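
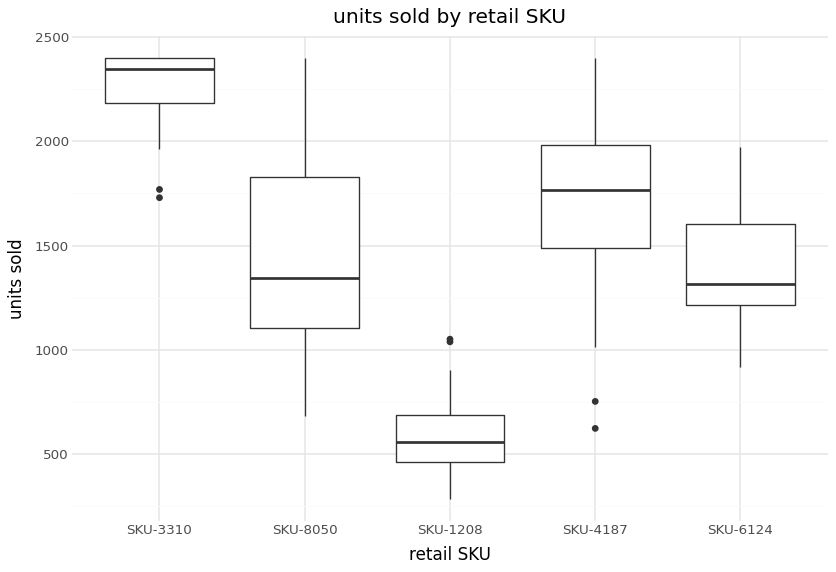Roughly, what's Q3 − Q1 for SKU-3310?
Q3 ≈ 2400, Q1 ≈ 2200; IQR ≈ 200.

≈ 200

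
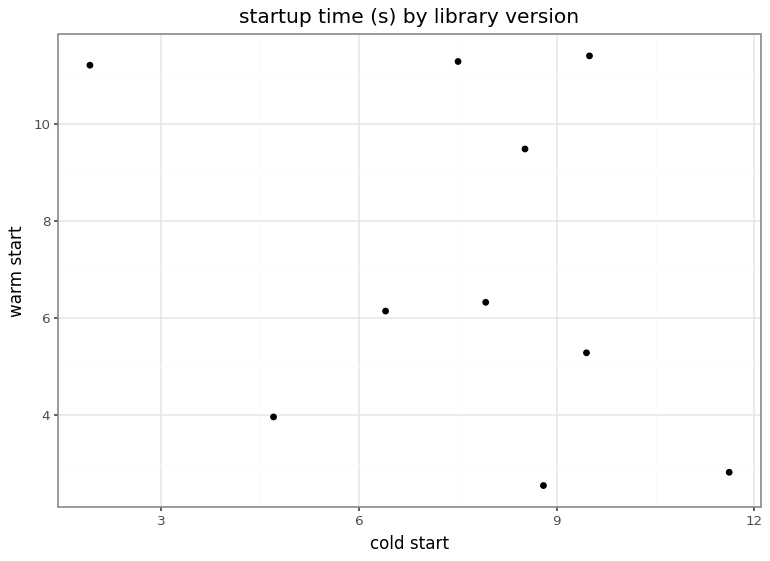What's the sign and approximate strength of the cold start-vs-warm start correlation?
negative, weak

Points are negatively correlated; weak (|r| ≈ 0.3).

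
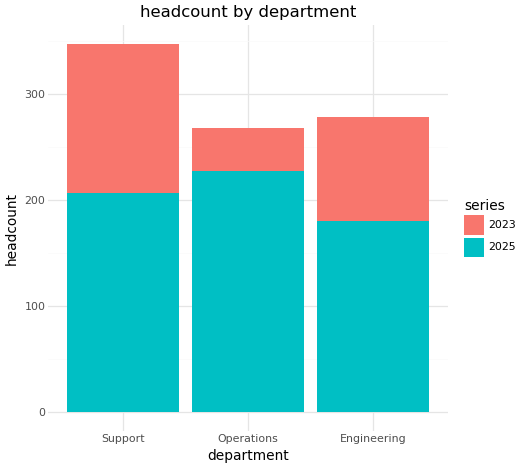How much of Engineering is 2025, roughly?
2025 top ≈ 200, bottom ≈ 0; segment ≈ 200.

≈ 200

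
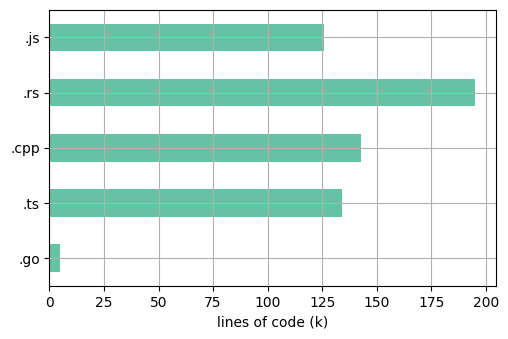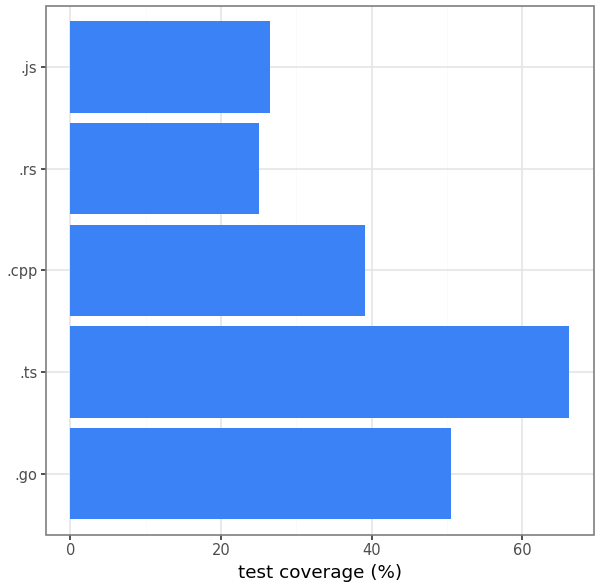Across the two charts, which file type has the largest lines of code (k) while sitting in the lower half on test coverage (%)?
Chart 2 median test coverage (%) ≈ 40; below-median file types: .rs, .js. Among those, .rs has the highest lines of code (k) (≈ 200).

.rs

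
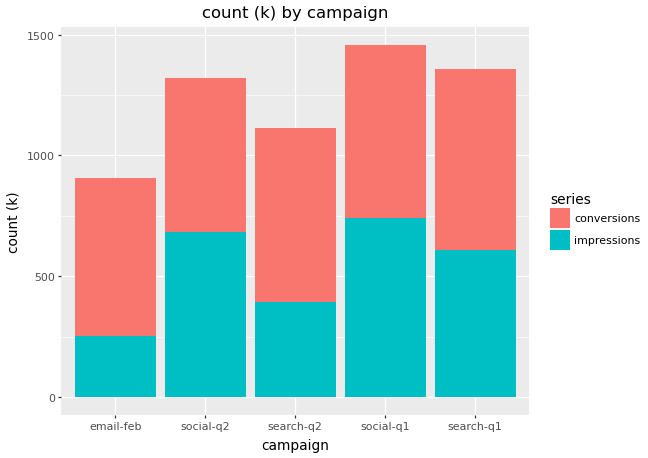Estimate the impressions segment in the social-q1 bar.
≈ 800

impressions top ≈ 800, bottom ≈ 0; segment ≈ 800.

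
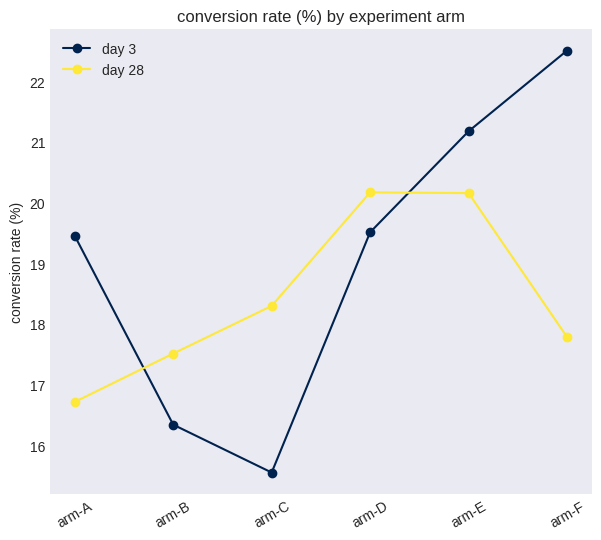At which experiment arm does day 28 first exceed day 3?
arm-B

arm-A: day 28 ≈ 17 vs day 3 ≈ 19 (not yet); arm-B: day 28 ≈ 18 vs day 3 ≈ 16 (first crossover).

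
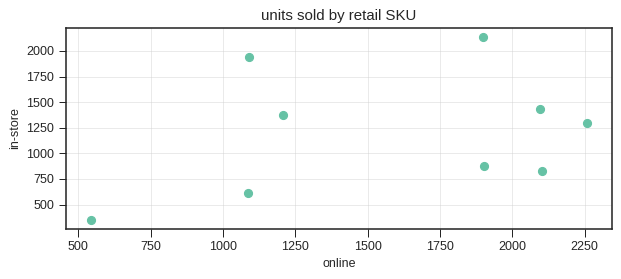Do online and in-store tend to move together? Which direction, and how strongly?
Points are positively correlated; weak (|r| ≈ 0.3).

positive, weak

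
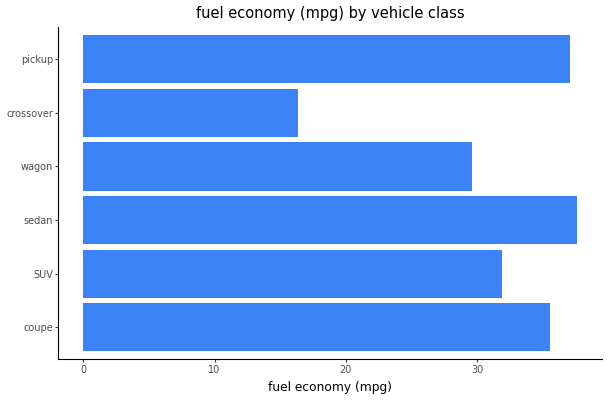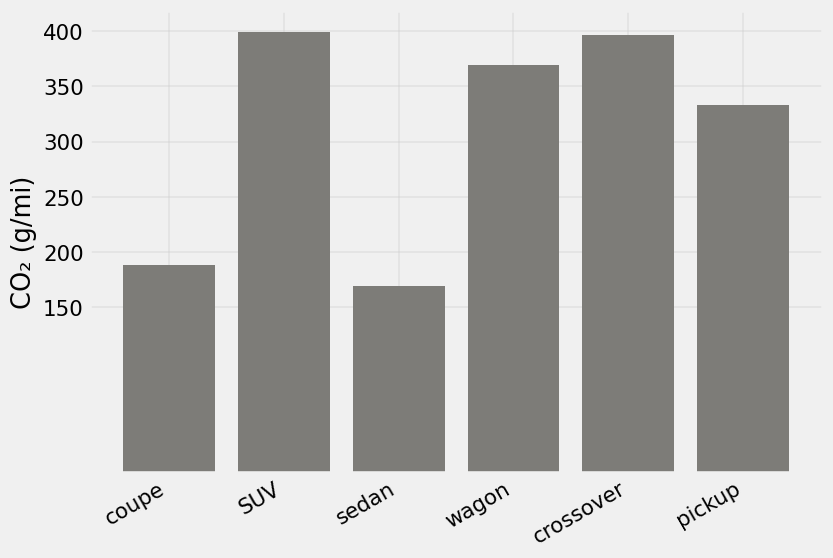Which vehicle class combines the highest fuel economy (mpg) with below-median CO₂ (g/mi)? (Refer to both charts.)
sedan

Chart 2 median CO₂ (g/mi) ≈ 350; below-median vehicle classes: coupe, sedan, pickup. Among those, sedan has the highest fuel economy (mpg) (≈ 40).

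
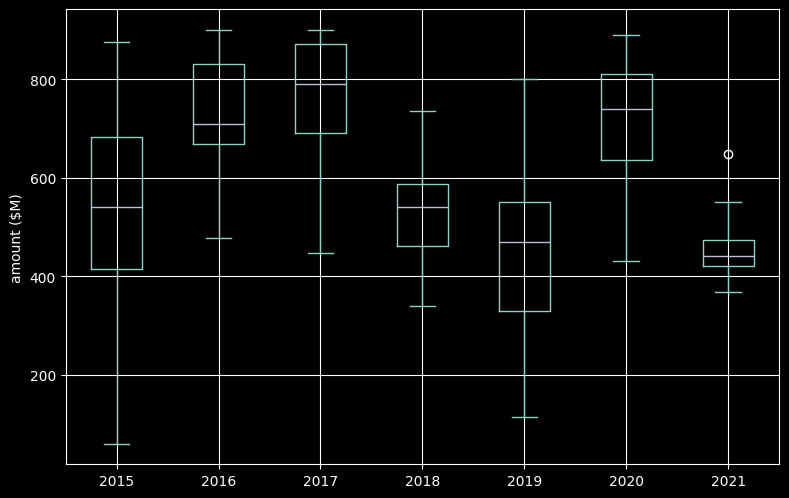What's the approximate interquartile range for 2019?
Q3 ≈ 550, Q1 ≈ 350; IQR ≈ 200.

≈ 200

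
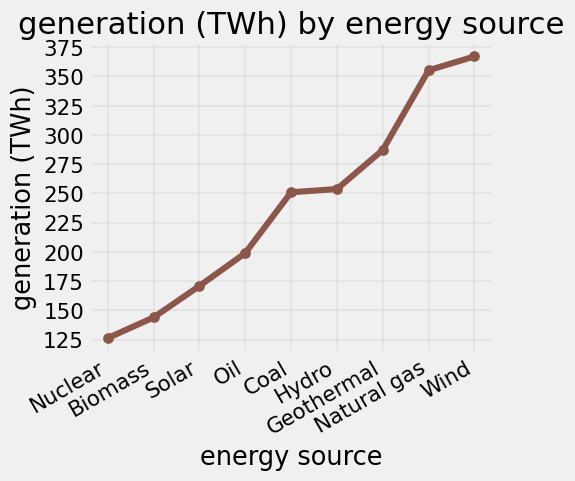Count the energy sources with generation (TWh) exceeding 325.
2

Above 325: Natural gas, Wind.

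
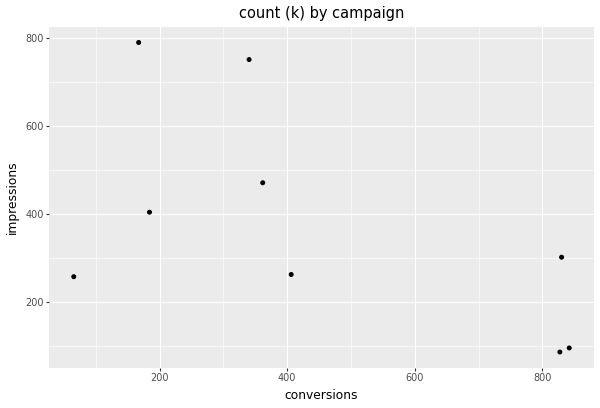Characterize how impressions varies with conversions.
negative, moderate

Points are negatively correlated; moderate (|r| ≈ 0.6).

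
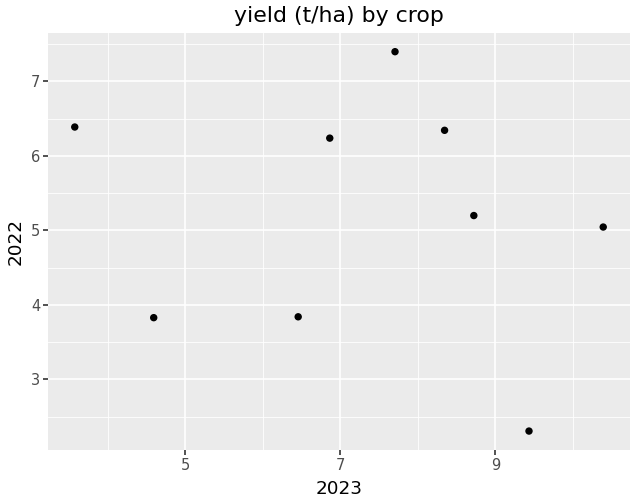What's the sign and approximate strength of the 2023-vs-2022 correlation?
Points are roughly uncorrelated; weak (|r| ≈ 0.2).

no clear correlation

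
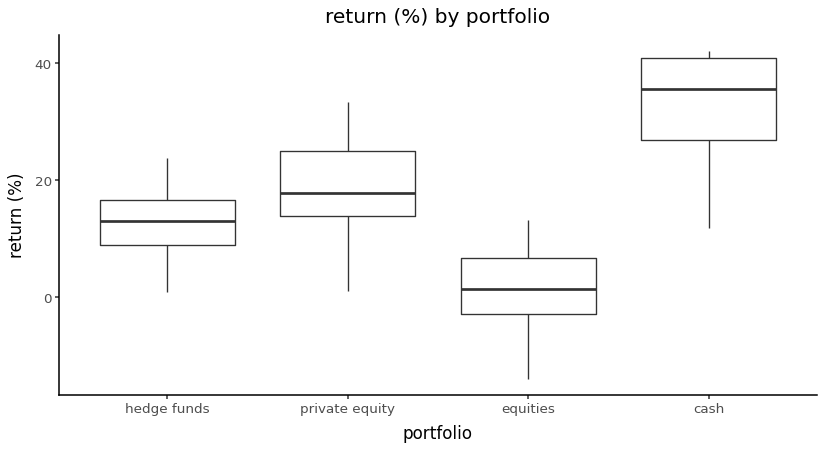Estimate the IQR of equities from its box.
Q3 ≈ 5, Q1 ≈ -5; IQR ≈ 10.

≈ 10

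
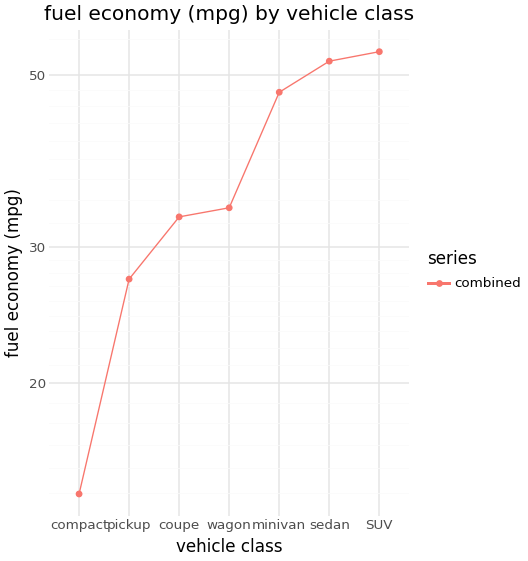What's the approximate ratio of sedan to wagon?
sedan ≈ 50, wagon ≈ 35; 50/35 ≈ 1.43.

≈ 1.43×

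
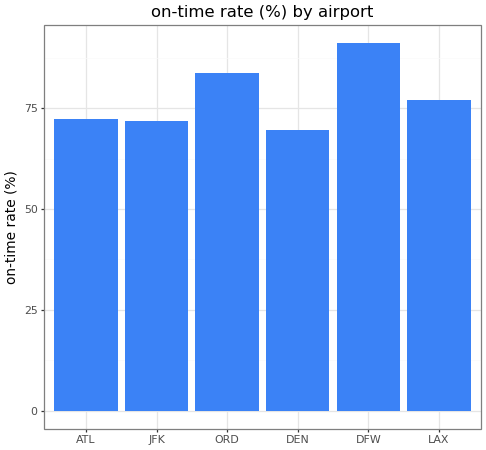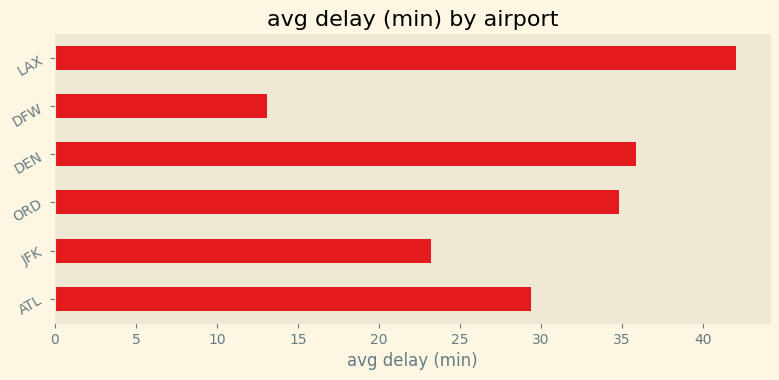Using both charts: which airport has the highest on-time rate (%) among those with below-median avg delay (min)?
Chart 2 median avg delay (min) ≈ 30; below-median airports: ATL, JFK, DFW. Among those, DFW has the highest on-time rate (%) (≈ 90).

DFW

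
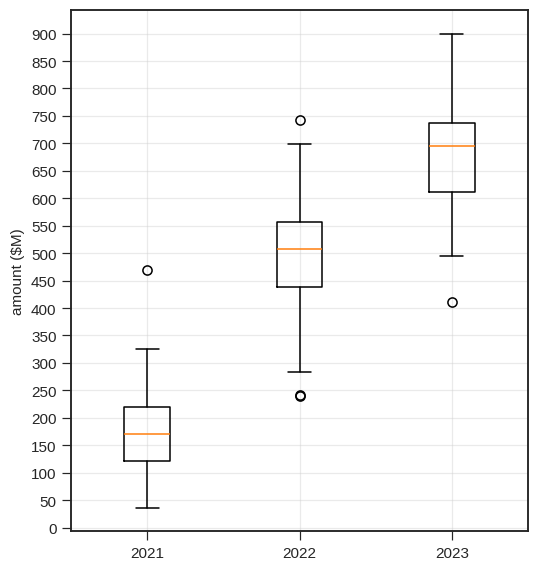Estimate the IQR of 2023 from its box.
≈ 150

Q3 ≈ 750, Q1 ≈ 600; IQR ≈ 150.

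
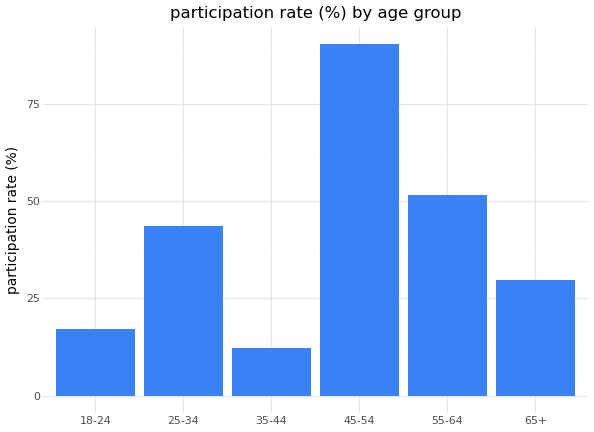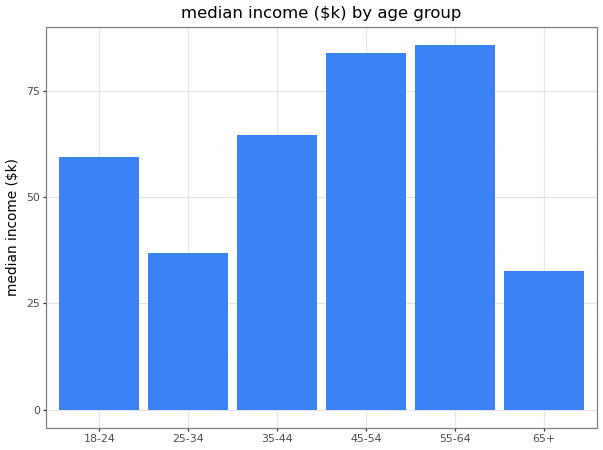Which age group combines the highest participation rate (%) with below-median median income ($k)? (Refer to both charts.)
Chart 2 median median income ($k) ≈ 60; below-median age groups: 18-24, 25-34, 65+. Among those, 25-34 has the highest participation rate (%) (≈ 40).

25-34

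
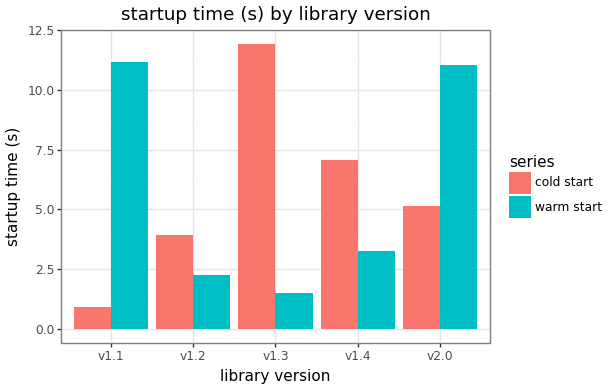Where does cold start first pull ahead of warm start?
v1.1: cold start ≈ 1 vs warm start ≈ 11 (not yet); v1.2: cold start ≈ 4 vs warm start ≈ 2 (first crossover).

v1.2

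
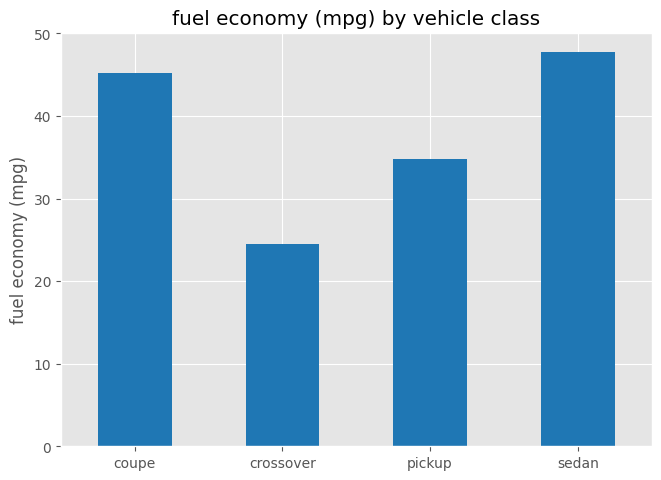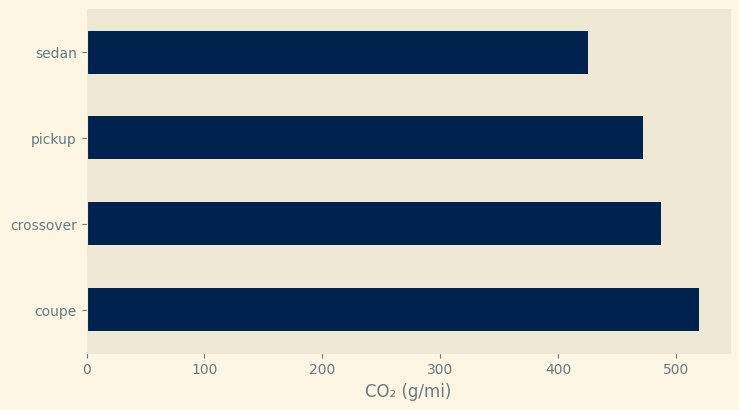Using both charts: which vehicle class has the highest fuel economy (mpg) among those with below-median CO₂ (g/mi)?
Chart 2 median CO₂ (g/mi) ≈ 500; below-median vehicle classes: pickup, sedan. Among those, sedan has the highest fuel economy (mpg) (≈ 50).

sedan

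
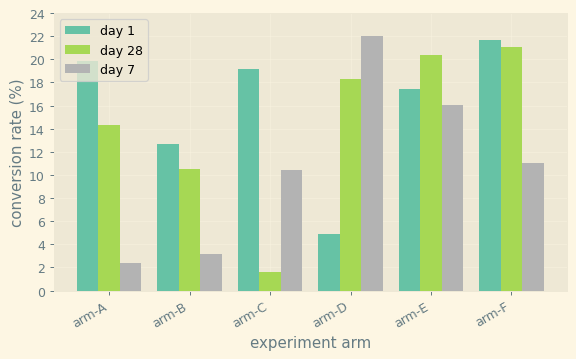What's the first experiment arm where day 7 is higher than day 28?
arm-C

arm-B: day 7 ≈ 4 vs day 28 ≈ 10 (not yet); arm-C: day 7 ≈ 10 vs day 28 ≈ 2 (first crossover).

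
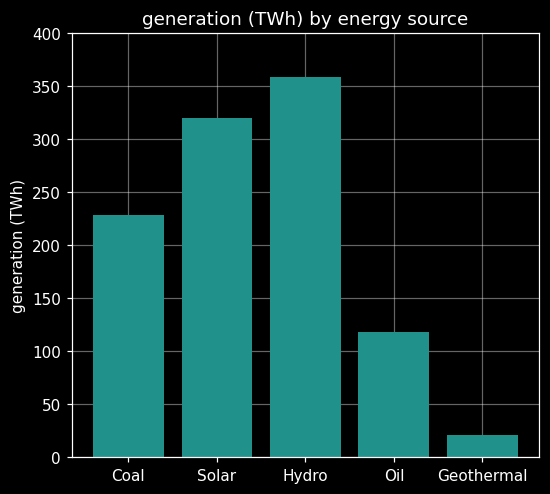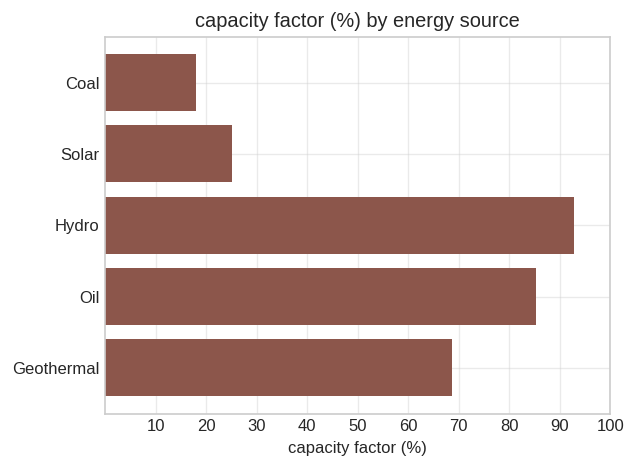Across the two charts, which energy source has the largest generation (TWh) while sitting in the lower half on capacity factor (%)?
Solar

Chart 2 median capacity factor (%) ≈ 70; below-median energy sources: Coal, Solar. Among those, Solar has the highest generation (TWh) (≈ 300).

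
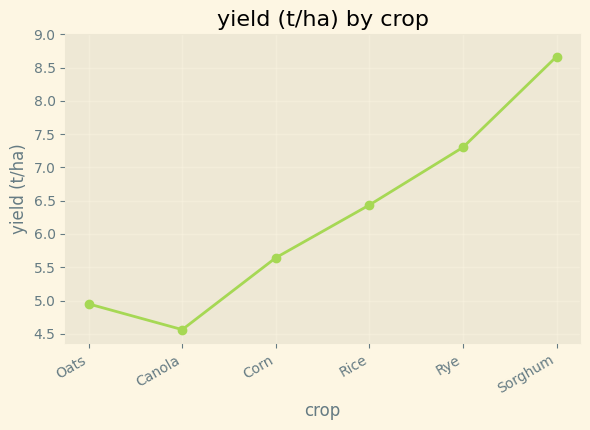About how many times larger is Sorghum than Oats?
≈ 1.7×

Sorghum ≈ 8.5, Oats ≈ 5.0; 8.5/5.0 ≈ 1.7.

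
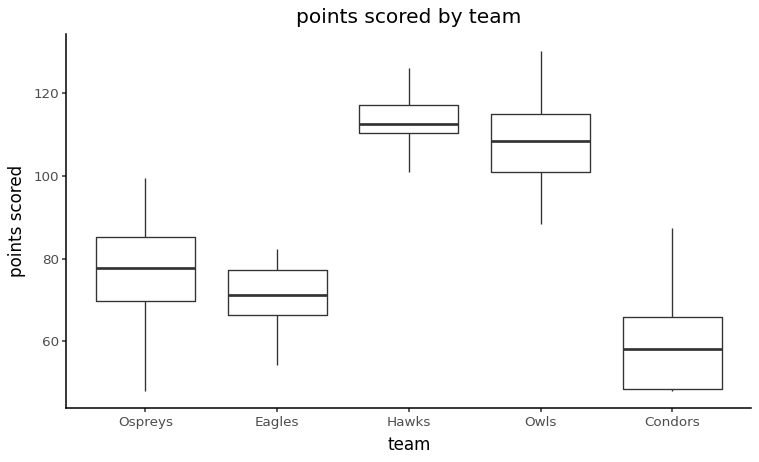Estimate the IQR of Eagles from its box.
Q3 ≈ 75, Q1 ≈ 65; IQR ≈ 10.

≈ 10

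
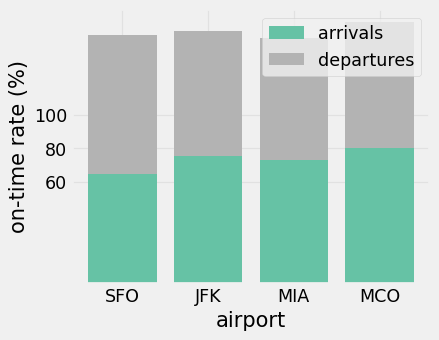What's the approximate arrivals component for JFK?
≈ 80

arrivals top ≈ 80, bottom ≈ 0; segment ≈ 80.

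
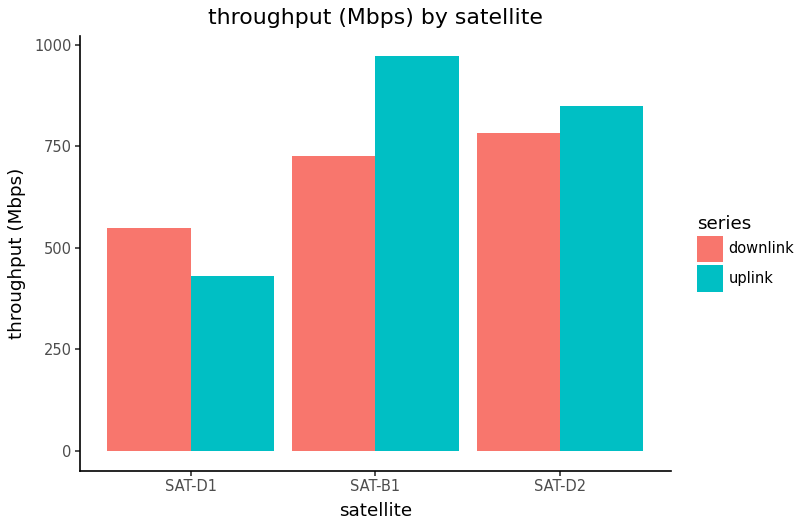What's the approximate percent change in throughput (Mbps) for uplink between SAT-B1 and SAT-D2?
≈ -10%

SAT-B1 ≈ 1000, SAT-D2 ≈ 900; (900 − 1000) / 1000 ≈ -10%.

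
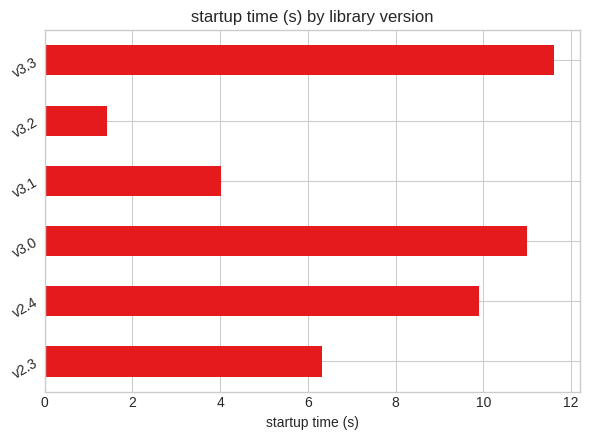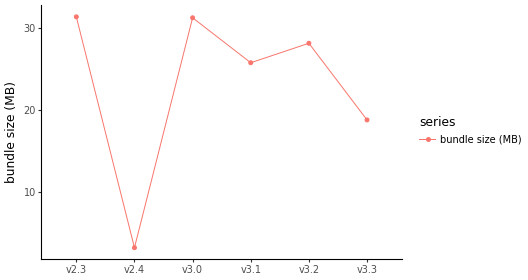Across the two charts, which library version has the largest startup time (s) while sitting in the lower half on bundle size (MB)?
v3.3

Chart 2 median bundle size (MB) ≈ 25; below-median library versions: v2.4, v3.1, v3.3. Among those, v3.3 has the highest startup time (s) (≈ 12).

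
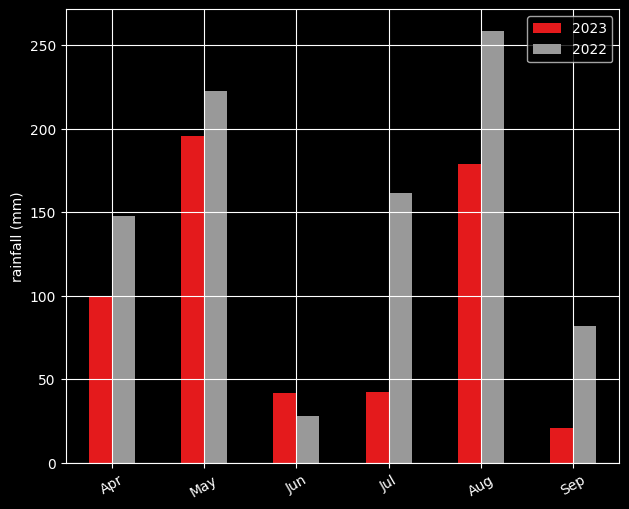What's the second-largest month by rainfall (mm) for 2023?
Aug

Top 3 for 2023: May ≈ 200, Aug ≈ 175, Apr ≈ 100.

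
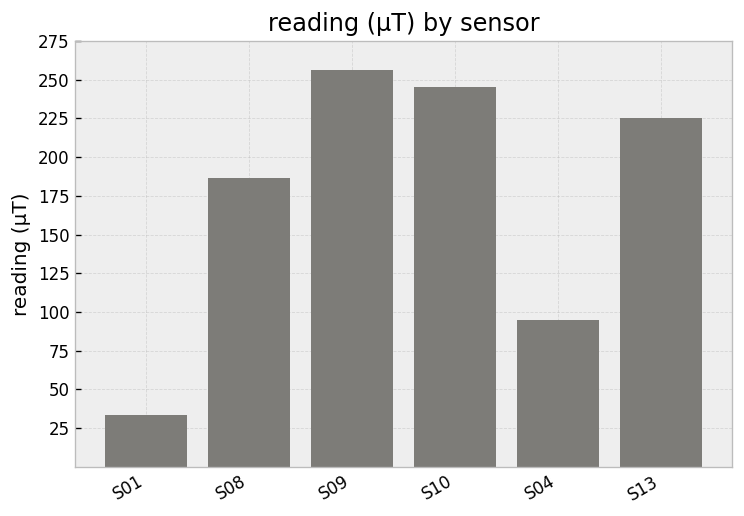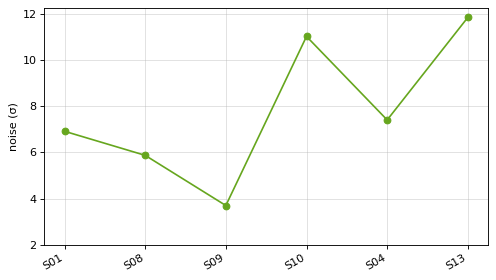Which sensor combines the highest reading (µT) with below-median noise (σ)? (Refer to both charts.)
S09

Chart 2 median noise (σ) ≈ 8; below-median sensors: S01, S08, S09. Among those, S09 has the highest reading (µT) (≈ 250).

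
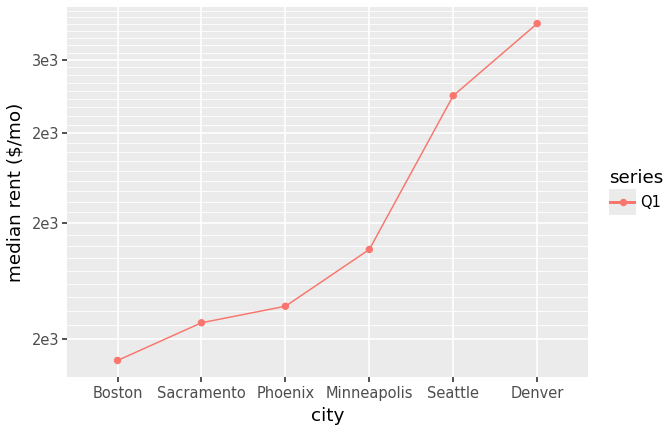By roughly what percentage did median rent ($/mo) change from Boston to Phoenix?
≈ +14.3%

Boston ≈ 1400, Phoenix ≈ 1600; (1600 − 1400) / 1400 ≈ +14.3%.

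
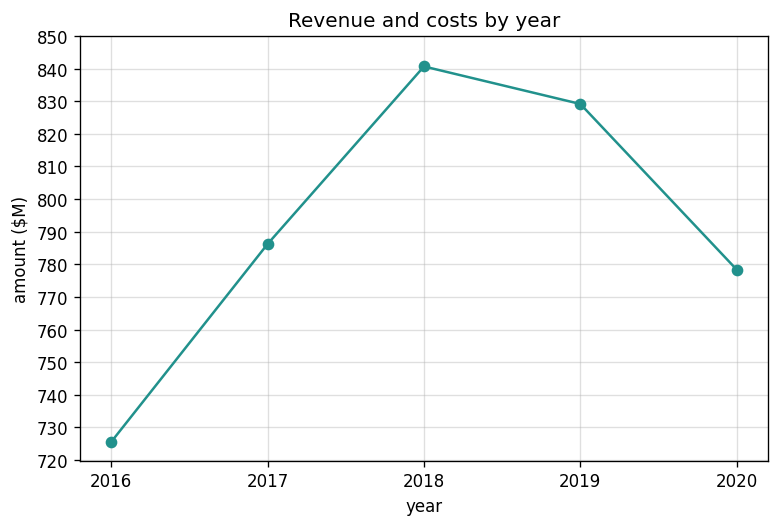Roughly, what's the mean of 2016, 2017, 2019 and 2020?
≈ 782

(730 + 790 + 830 + 780) / 4 ≈ 782.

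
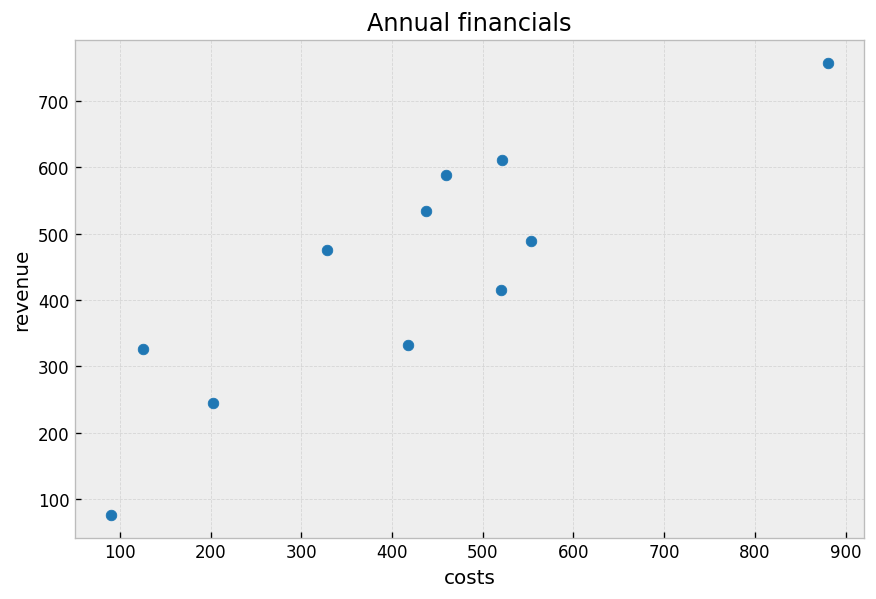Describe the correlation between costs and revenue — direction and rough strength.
positive, strong

Points are positively correlated; strong (|r| ≈ 0.9).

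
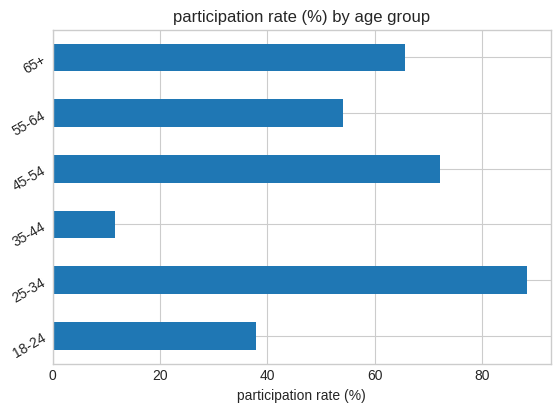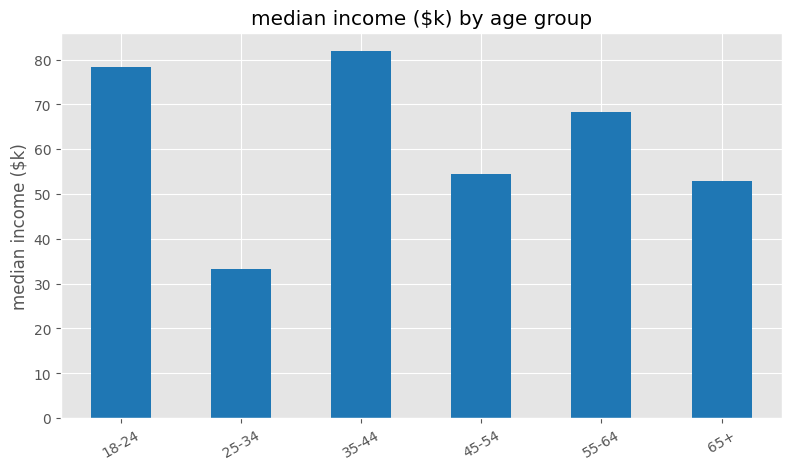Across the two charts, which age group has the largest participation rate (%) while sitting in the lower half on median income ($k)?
Chart 2 median median income ($k) ≈ 60; below-median age groups: 25-34, 45-54, 65+. Among those, 25-34 has the highest participation rate (%) (≈ 90).

25-34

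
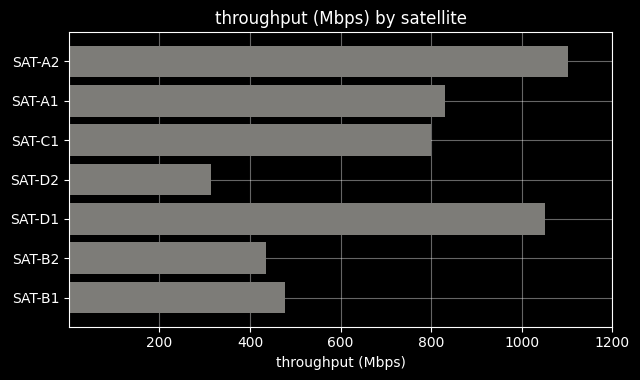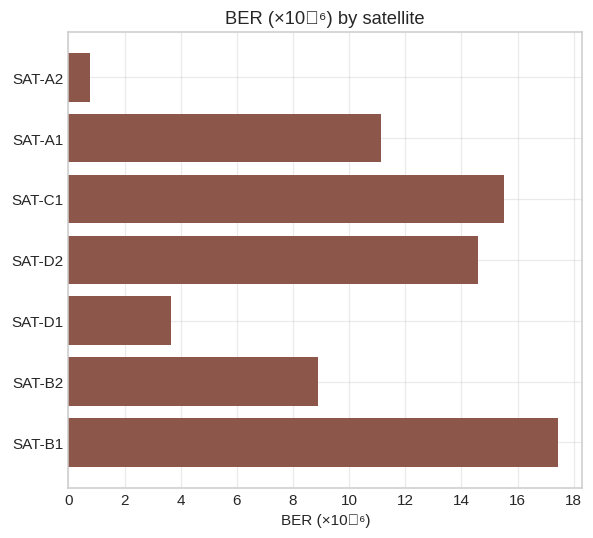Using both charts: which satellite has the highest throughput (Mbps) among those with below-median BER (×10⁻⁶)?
Chart 2 median BER (×10⁻⁶) ≈ 12; below-median satellites: SAT-A2, SAT-D1, SAT-B2. Among those, SAT-A2 has the highest throughput (Mbps) (≈ 1200).

SAT-A2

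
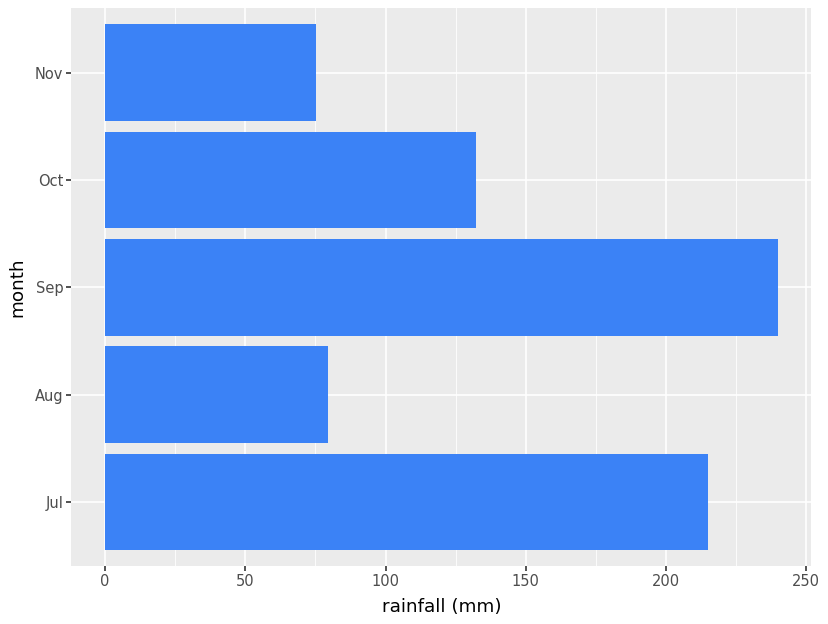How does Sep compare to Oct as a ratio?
≈ 1.71×

Sep ≈ 240, Oct ≈ 140; 240/140 ≈ 1.71.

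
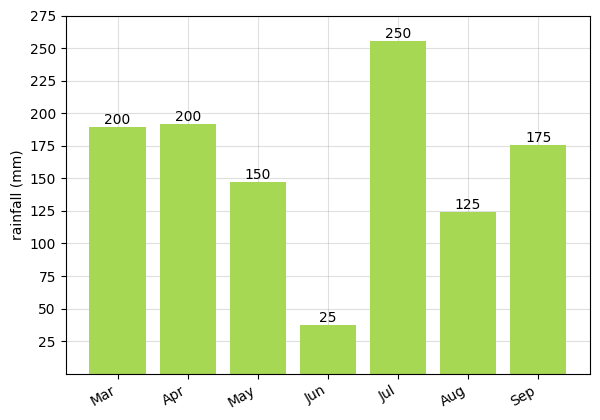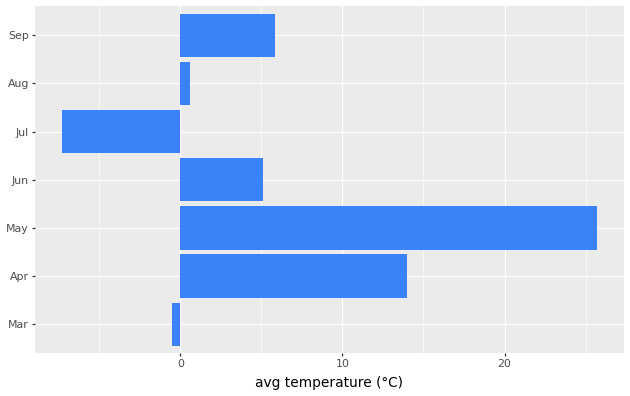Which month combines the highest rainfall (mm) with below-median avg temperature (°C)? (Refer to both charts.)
Jul

Chart 2 median avg temperature (°C) ≈ 5; below-median months: Mar, Jul, Aug. Among those, Jul has the highest rainfall (mm) (≈ 250).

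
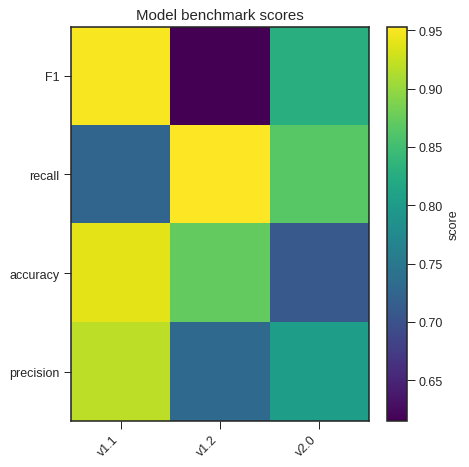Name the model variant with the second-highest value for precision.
v2.0

Top 3 for precision: v1.1 ≈ 0.90, v2.0 ≈ 0.80, v1.2 ≈ 0.75.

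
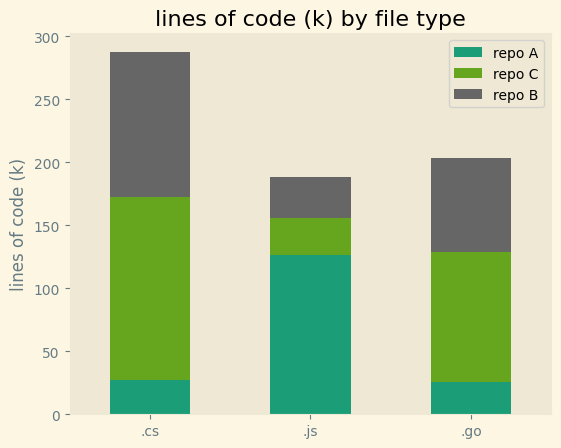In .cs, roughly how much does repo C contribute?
≈ 150

repo C top ≈ 175, bottom ≈ 25; segment ≈ 150.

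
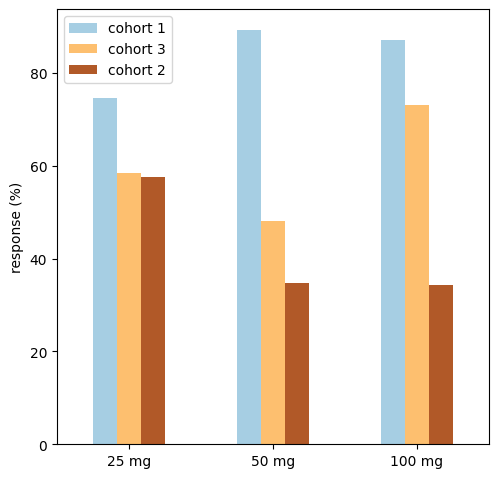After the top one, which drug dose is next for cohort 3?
Top 3 for cohort 3: 100 mg ≈ 70, 25 mg ≈ 60, 50 mg ≈ 50.

25 mg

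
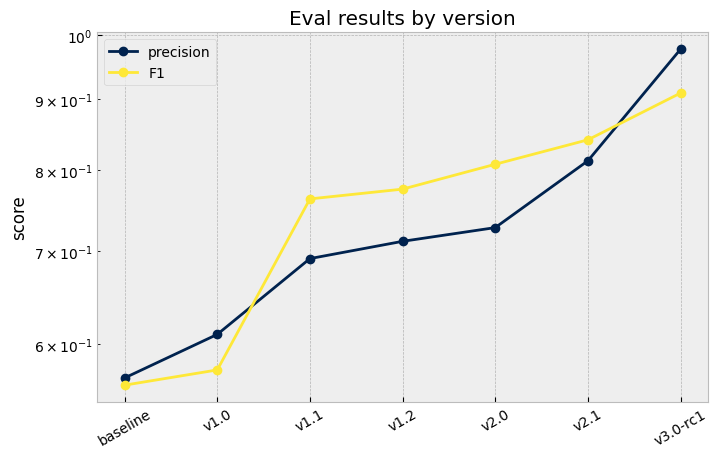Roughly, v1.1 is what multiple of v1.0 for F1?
≈ 1.25×

v1.1 ≈ 0.75, v1.0 ≈ 0.60; 0.75/0.60 ≈ 1.25.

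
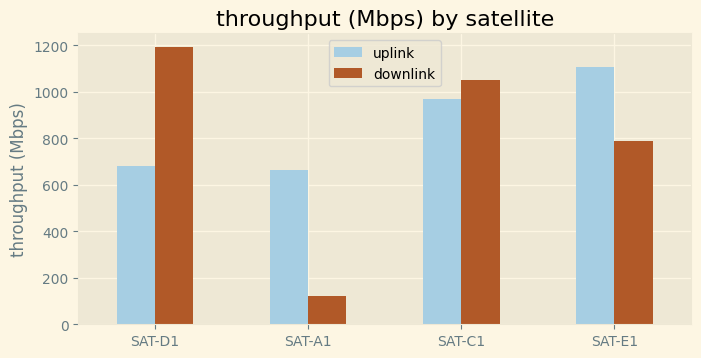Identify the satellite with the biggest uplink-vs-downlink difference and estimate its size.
SAT-A1, ≈ 600 Mbps

SAT-A1: uplink ≈ 700, downlink ≈ 100 → gap ≈ 600. Next-largest (SAT-D1) is only ≈ 500.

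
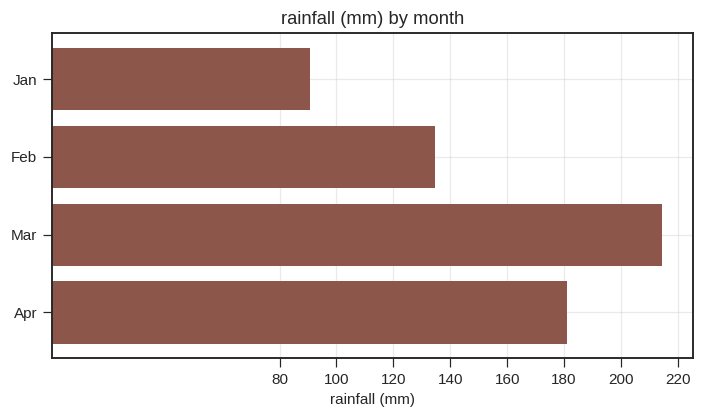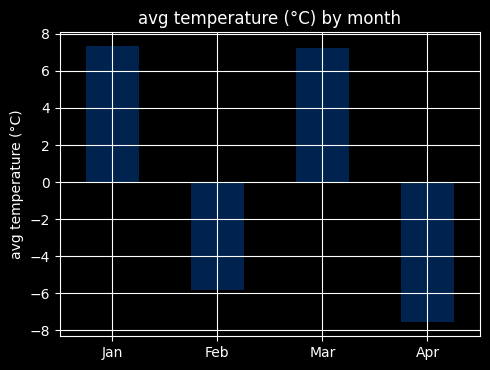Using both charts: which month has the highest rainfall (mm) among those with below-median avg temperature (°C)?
Apr

Chart 2 median avg temperature (°C) ≈ 1; below-median months: Feb, Apr. Among those, Apr has the highest rainfall (mm) (≈ 180).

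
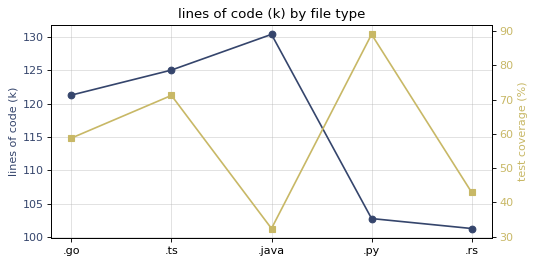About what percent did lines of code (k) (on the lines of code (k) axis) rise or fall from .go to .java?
≈ +8.3%

.go ≈ 120, .java ≈ 130; (130 − 120) / 120 ≈ +8.3%.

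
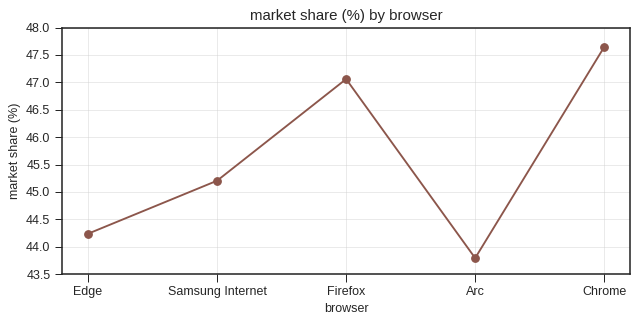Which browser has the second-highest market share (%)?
Firefox

Top 3: Chrome ≈ 47.5, Firefox ≈ 47.0, Samsung Internet ≈ 45.0.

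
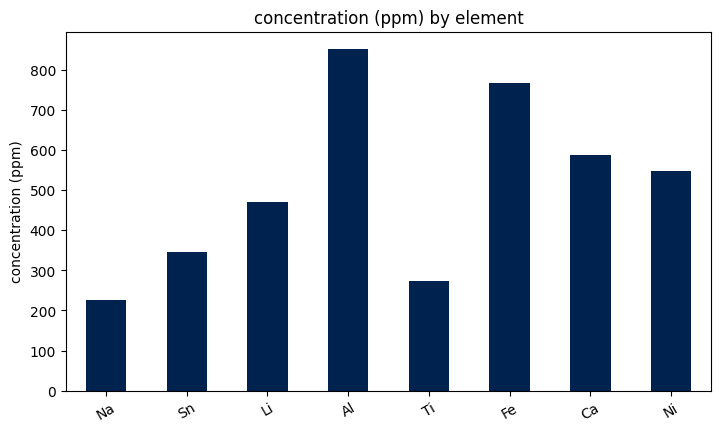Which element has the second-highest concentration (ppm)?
Fe

Top 3: Al ≈ 900, Fe ≈ 800, Ca ≈ 600.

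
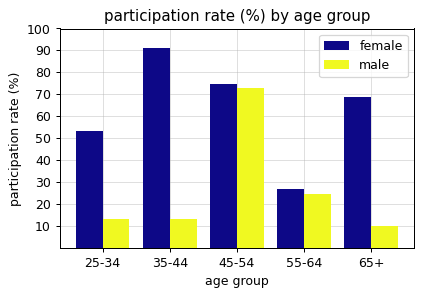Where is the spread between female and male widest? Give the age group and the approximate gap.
35-44: female ≈ 90, male ≈ 10 → gap ≈ 80. Next-largest (65+) is only ≈ 60.

35-44, ≈ 80 %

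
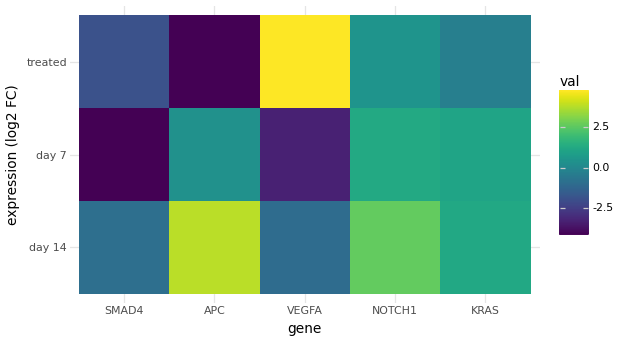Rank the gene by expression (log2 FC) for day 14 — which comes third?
Top 4 for day 14: APC ≈ 4, NOTCH1 ≈ 3, KRAS ≈ 1, SMAD4 ≈ -1.

KRAS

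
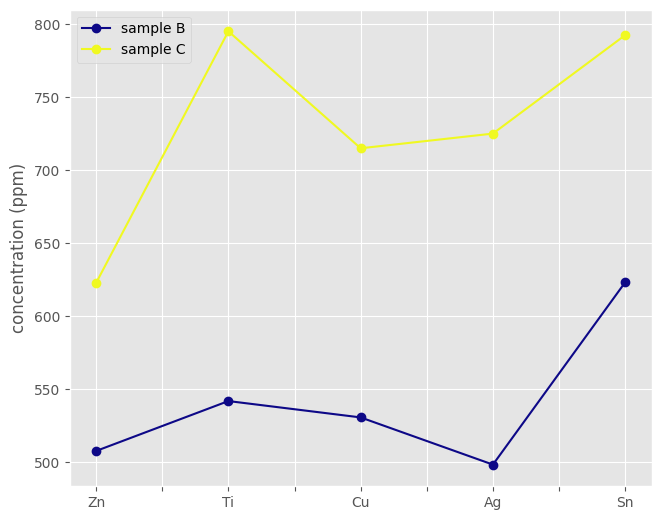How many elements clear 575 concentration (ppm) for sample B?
1

Above 575: Sn.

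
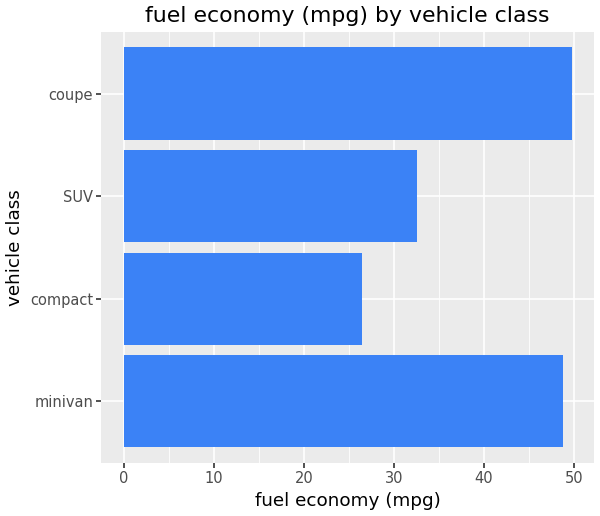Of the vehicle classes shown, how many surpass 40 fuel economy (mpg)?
Above 40: minivan, coupe.

2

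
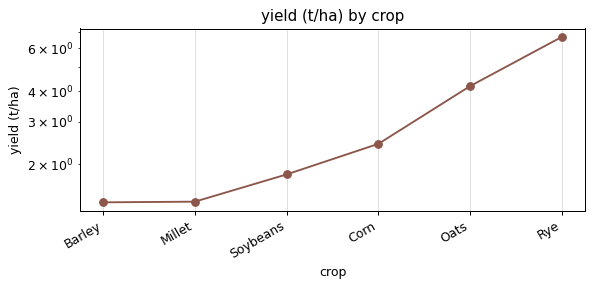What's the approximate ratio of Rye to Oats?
≈ 1.62×

Rye ≈ 6.5, Oats ≈ 4.0; 6.5/4.0 ≈ 1.62.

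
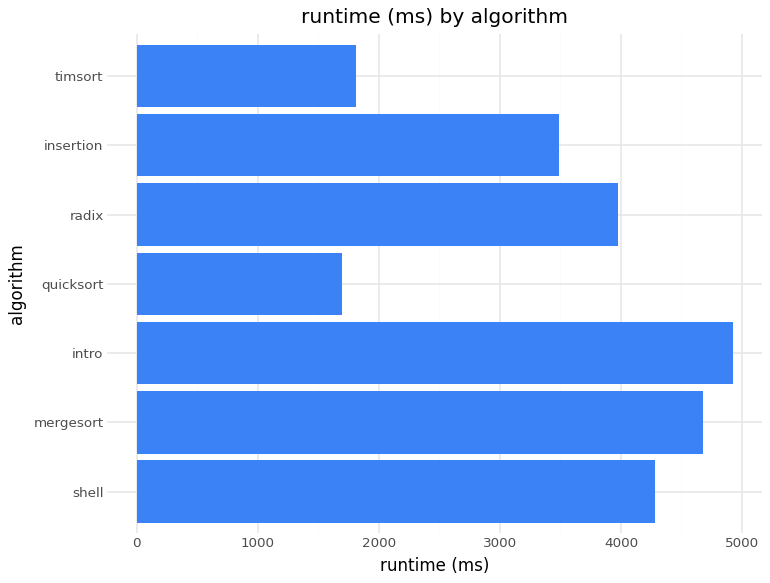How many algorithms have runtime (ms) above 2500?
5

Above 2500: shell, mergesort, intro, radix, insertion.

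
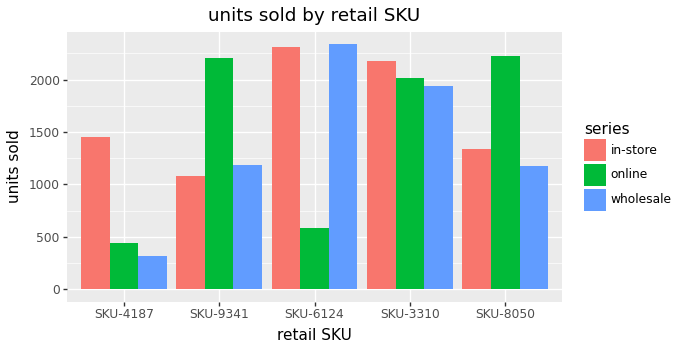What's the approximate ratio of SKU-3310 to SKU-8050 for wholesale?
SKU-3310 ≈ 2000, SKU-8050 ≈ 1200; 2000/1200 ≈ 1.67.

≈ 1.67×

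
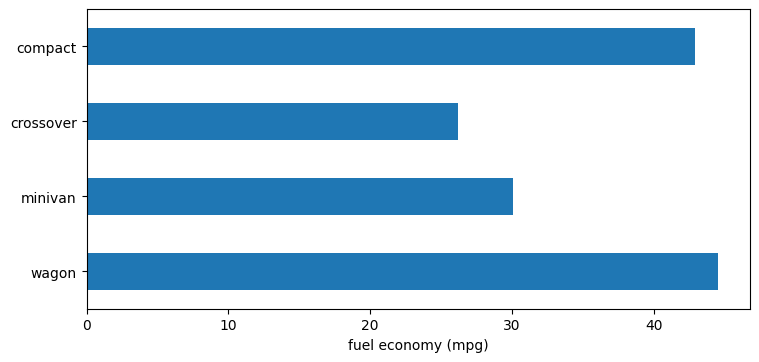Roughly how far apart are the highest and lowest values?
Max wagon ≈ 45, min crossover ≈ 25; range ≈ 20.

≈ 20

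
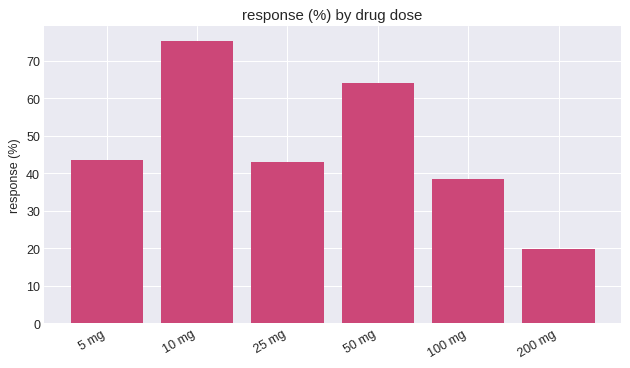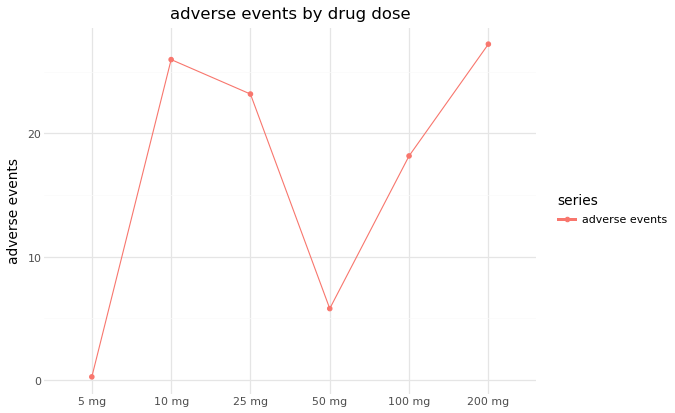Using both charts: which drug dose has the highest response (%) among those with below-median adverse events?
50 mg

Chart 2 median adverse events ≈ 20; below-median drug doses: 5 mg, 50 mg, 100 mg. Among those, 50 mg has the highest response (%) (≈ 60).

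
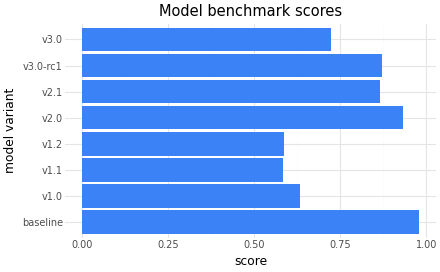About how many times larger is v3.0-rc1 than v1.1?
v3.0-rc1 ≈ 0.9, v1.1 ≈ 0.6; 0.9/0.6 ≈ 1.5.

≈ 1.5×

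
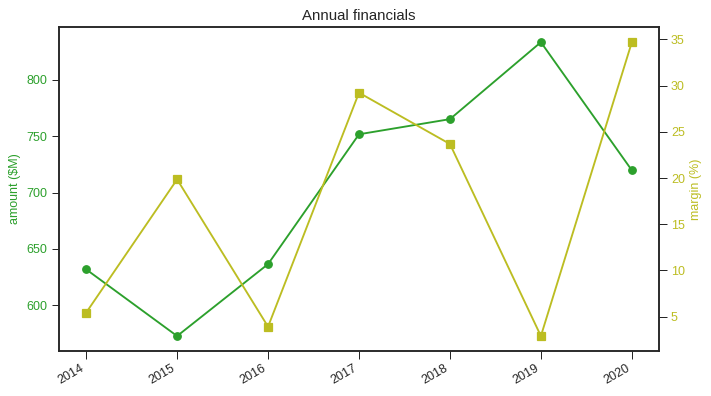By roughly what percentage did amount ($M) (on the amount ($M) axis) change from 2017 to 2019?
2017 ≈ 750, 2019 ≈ 825; (825 − 750) / 750 ≈ +10%.

≈ +10%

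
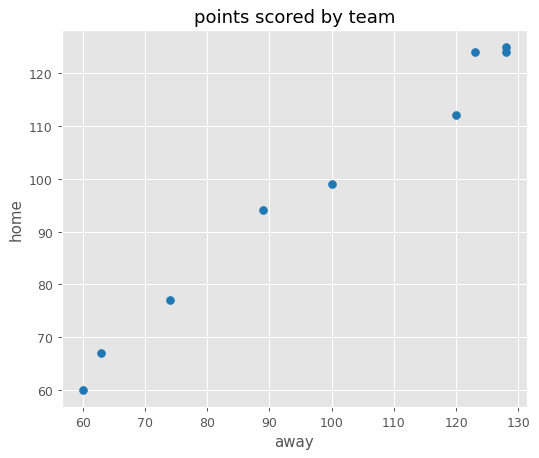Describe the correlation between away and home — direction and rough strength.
Points are positively correlated; strong (|r| ≈ 1.0).

positive, strong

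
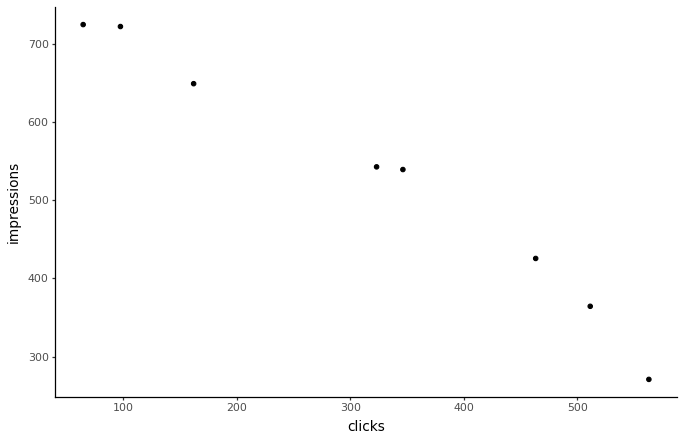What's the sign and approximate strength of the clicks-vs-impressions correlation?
negative, strong

Points are negatively correlated; strong (|r| ≈ 1.0).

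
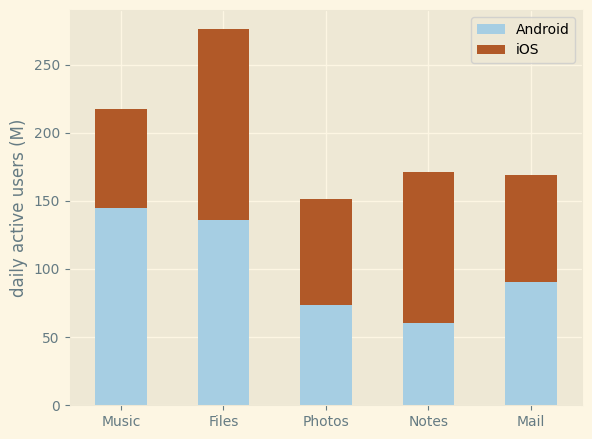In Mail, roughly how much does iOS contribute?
iOS top ≈ 175, bottom ≈ 100; segment ≈ 75.

≈ 75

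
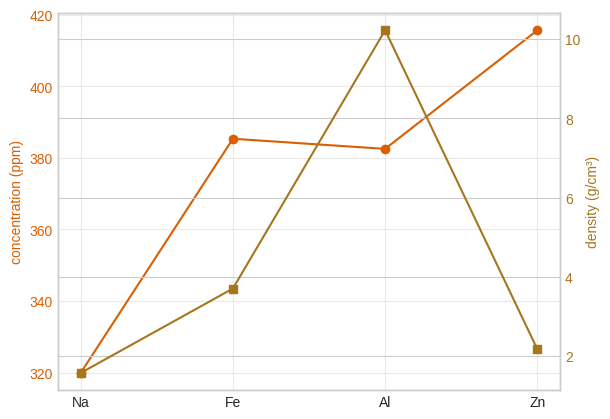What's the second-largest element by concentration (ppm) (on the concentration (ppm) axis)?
Fe

Top 3 (on the concentration (ppm) axis): Zn ≈ 420, Fe ≈ 390, Al ≈ 380.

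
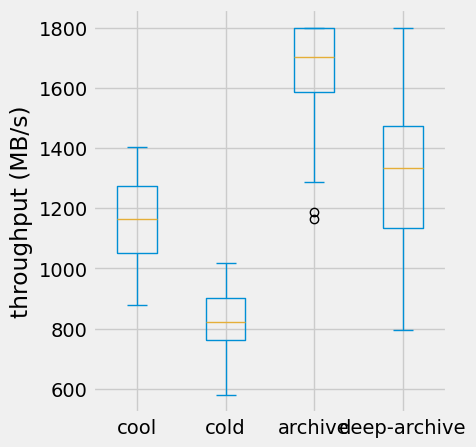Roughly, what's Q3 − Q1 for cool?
≈ 200

Q3 ≈ 1300, Q1 ≈ 1100; IQR ≈ 200.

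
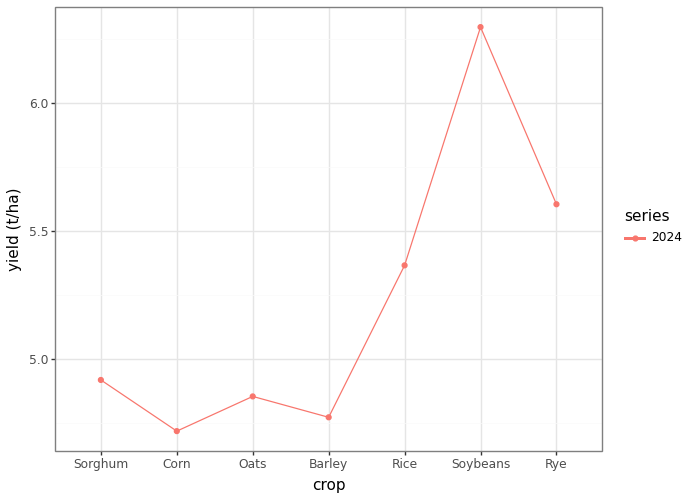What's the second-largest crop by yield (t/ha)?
Rye

Top 3: Soybeans ≈ 6.2, Rye ≈ 5.6, Rice ≈ 5.4.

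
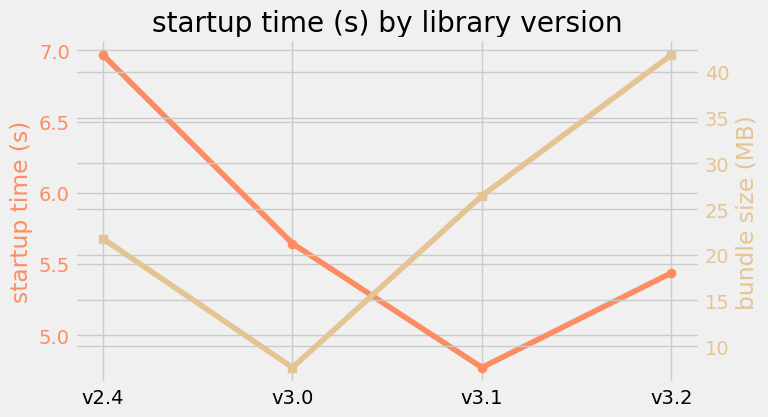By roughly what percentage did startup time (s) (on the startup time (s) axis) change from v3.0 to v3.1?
≈ -14.3%

v3.0 ≈ 5.6, v3.1 ≈ 4.8; (4.8 − 5.6) / 5.6 ≈ -14.3%.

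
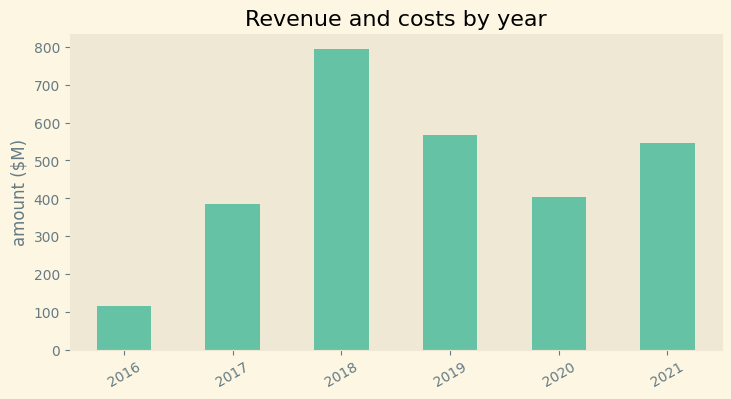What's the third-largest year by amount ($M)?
2021

Top 4: 2018 ≈ 800, 2019 ≈ 600, 2021 ≈ 500, 2020 ≈ 400.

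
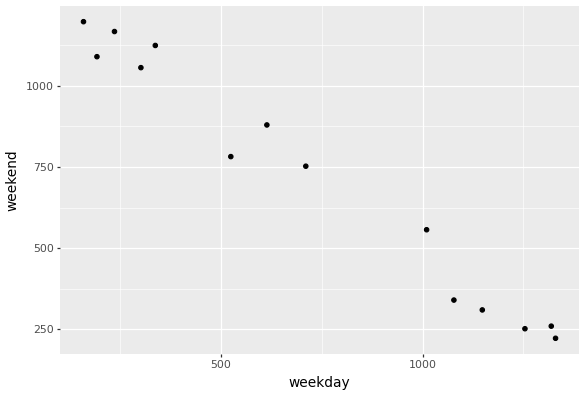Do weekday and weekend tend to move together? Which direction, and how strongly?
negative, strong

Points are negatively correlated; strong (|r| ≈ 1.0).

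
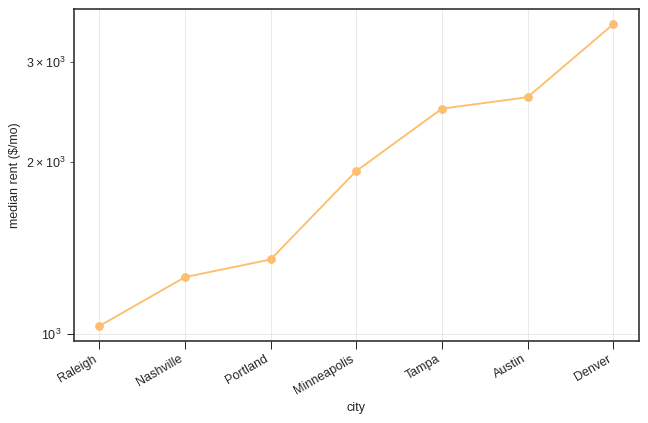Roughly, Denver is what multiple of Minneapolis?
Denver ≈ 3500, Minneapolis ≈ 2000; 3500/2000 ≈ 1.75.

≈ 1.75×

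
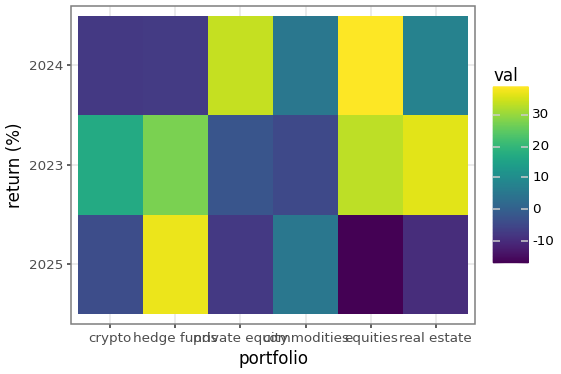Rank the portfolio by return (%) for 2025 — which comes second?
commodities

Top 3 for 2025: hedge funds ≈ 35, commodities ≈ 5, crypto ≈ -5.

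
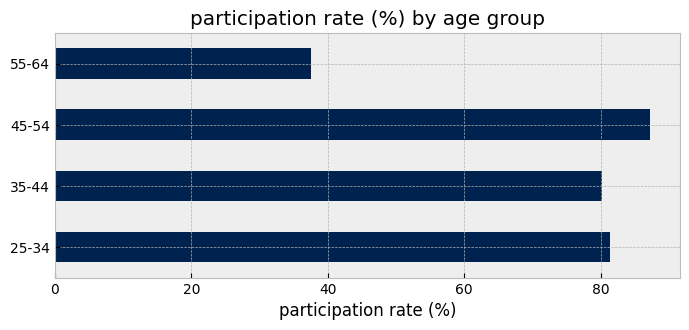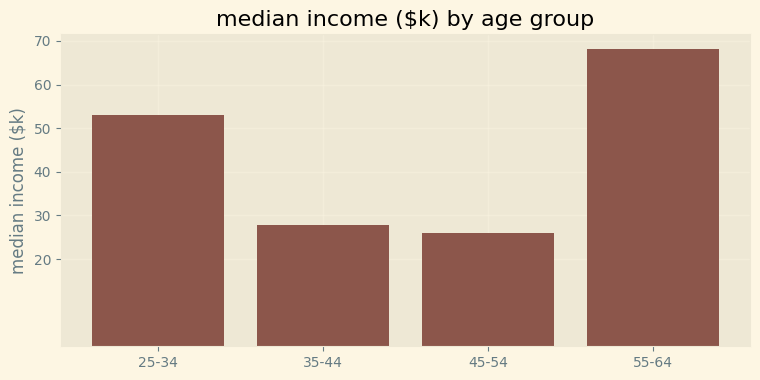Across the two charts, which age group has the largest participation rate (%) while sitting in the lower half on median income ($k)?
45-54

Chart 2 median median income ($k) ≈ 40; below-median age groups: 35-44, 45-54. Among those, 45-54 has the highest participation rate (%) (≈ 90).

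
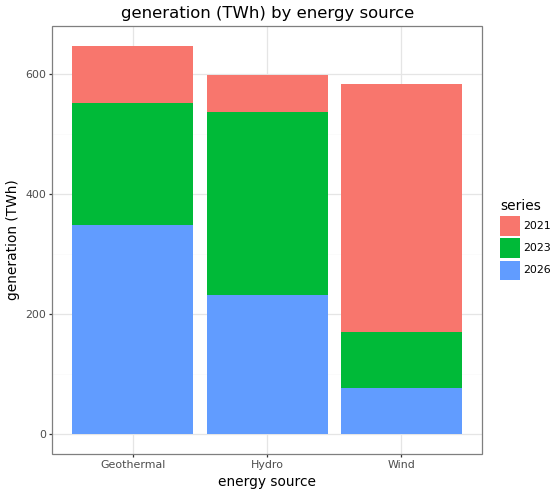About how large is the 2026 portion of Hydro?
2026 top ≈ 200, bottom ≈ 0; segment ≈ 200.

≈ 200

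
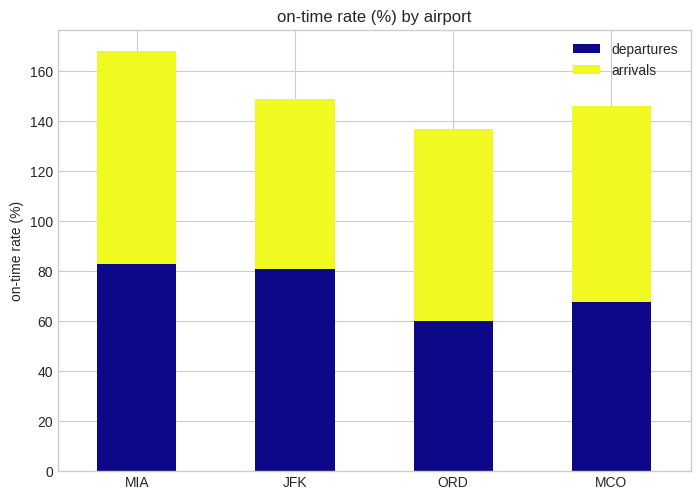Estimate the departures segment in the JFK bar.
departures top ≈ 80, bottom ≈ 0; segment ≈ 80.

≈ 80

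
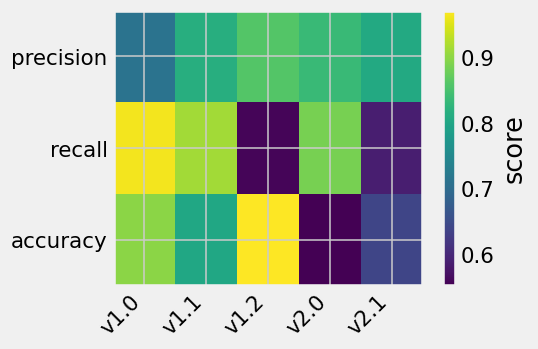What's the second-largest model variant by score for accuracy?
Top 3 for accuracy: v1.2 ≈ 0.95, v1.0 ≈ 0.90, v1.1 ≈ 0.80.

v1.0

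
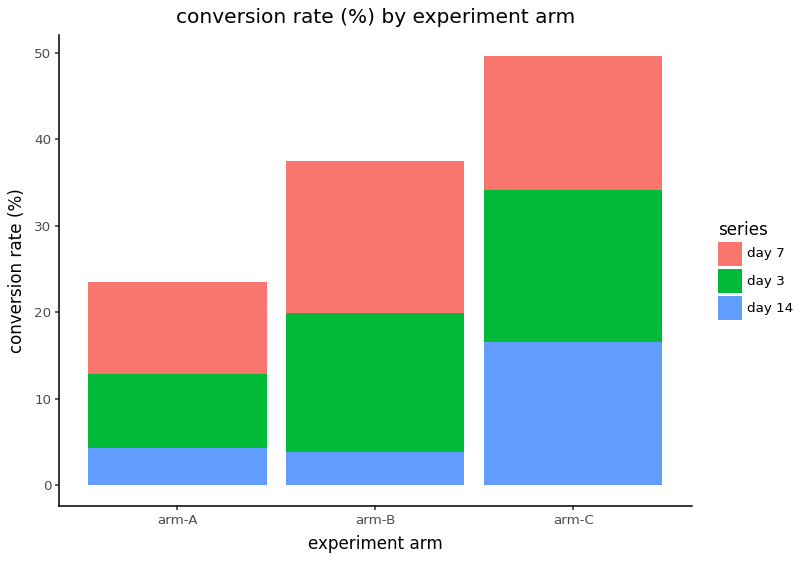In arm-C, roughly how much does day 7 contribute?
day 7 top ≈ 50, bottom ≈ 35; segment ≈ 15.

≈ 15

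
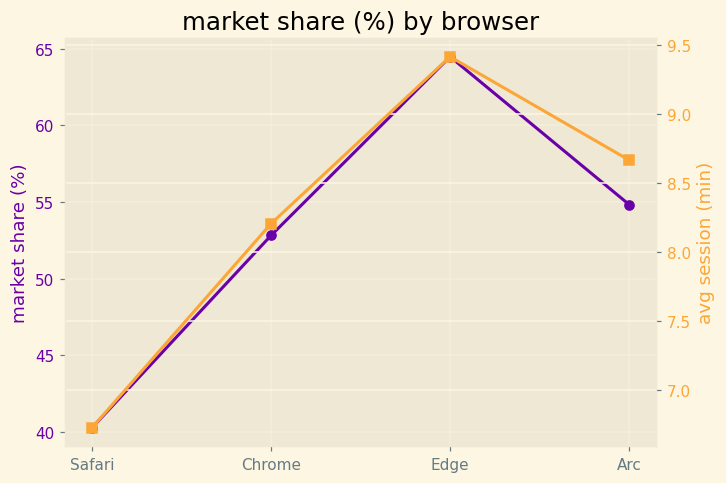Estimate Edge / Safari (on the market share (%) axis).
≈ 1.62×

Edge ≈ 65, Safari ≈ 40; 65/40 ≈ 1.62.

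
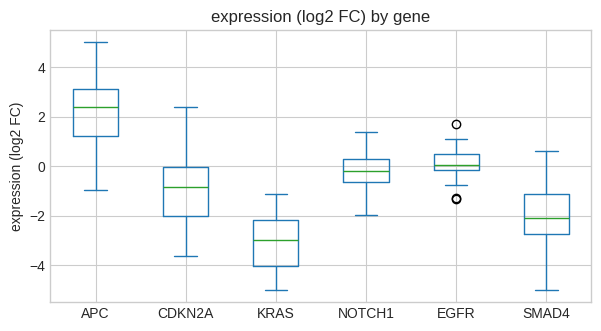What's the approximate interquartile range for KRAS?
≈ 2.0

Q3 ≈ -2.0, Q1 ≈ -4.0; IQR ≈ 2.0.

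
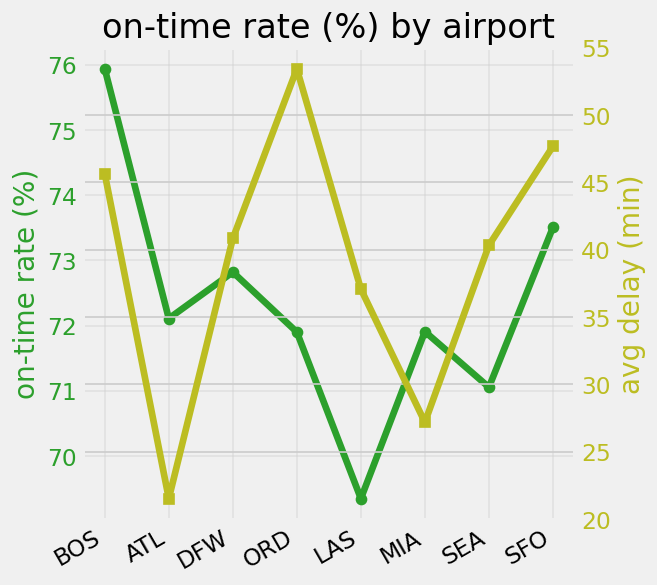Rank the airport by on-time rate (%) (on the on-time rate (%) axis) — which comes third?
Top 4 (on the on-time rate (%) axis): BOS ≈ 76, SFO ≈ 74, DFW ≈ 73, ATL ≈ 72.

DFW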